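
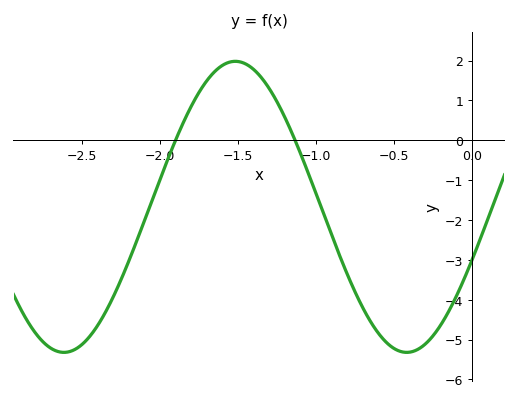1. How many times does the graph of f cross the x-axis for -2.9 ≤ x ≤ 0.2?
2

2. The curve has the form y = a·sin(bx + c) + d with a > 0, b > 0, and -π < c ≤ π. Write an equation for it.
y = 3.65sin(2.9x - 0.37) - 1.67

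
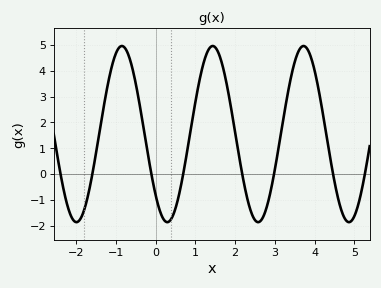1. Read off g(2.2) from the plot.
-0.162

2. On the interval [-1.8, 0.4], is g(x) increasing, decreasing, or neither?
neither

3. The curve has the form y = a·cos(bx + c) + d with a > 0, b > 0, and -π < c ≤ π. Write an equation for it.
y = 3.41cos(2.75x + 2.33) + 1.55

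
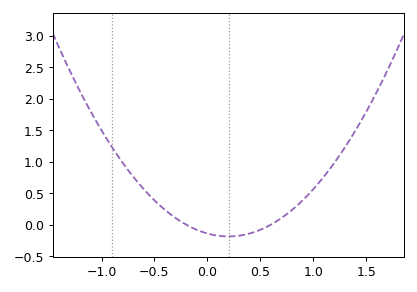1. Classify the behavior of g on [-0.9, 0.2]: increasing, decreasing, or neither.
decreasing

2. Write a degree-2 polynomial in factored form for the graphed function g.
y = 1.17(x + 0.2)(x - 0.6)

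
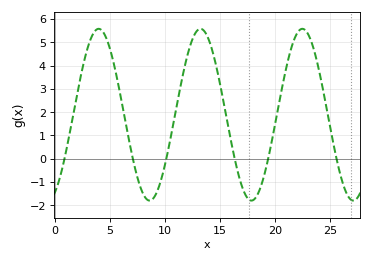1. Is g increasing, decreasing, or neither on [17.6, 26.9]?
neither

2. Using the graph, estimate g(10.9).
1.9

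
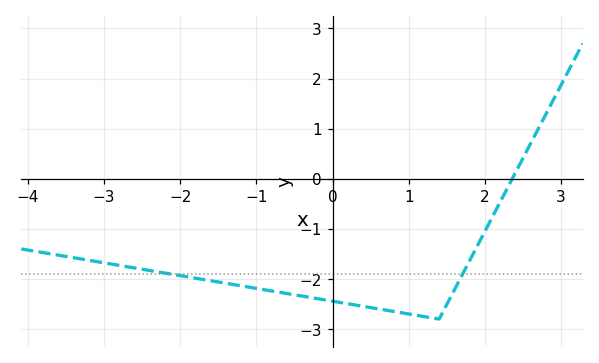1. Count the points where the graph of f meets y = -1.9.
2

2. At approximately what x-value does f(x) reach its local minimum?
1.4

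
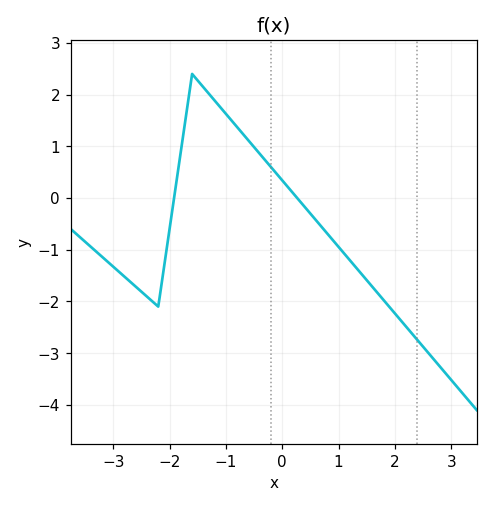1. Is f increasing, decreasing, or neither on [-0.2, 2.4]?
decreasing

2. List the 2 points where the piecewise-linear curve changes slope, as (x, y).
(-2.2, -2.1); (-1.6, 2.4)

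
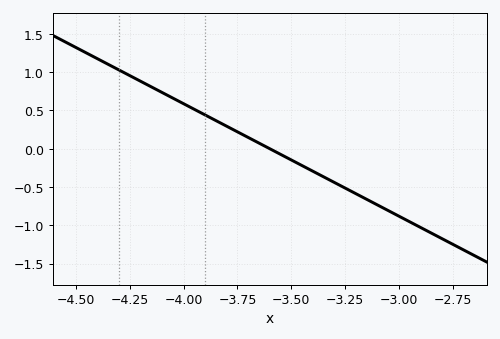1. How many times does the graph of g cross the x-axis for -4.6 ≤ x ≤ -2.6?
1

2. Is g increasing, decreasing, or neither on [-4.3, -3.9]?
decreasing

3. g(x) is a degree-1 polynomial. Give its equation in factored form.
y = -1.47(x + 3.6)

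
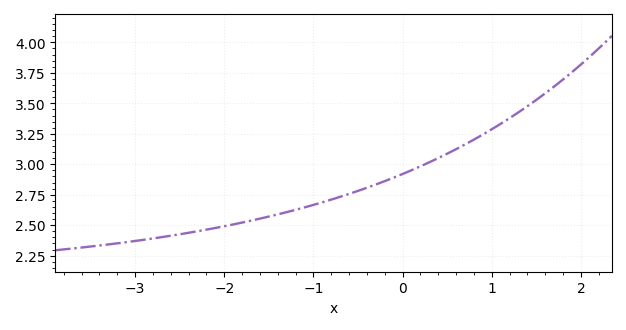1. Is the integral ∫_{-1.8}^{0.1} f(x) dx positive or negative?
positive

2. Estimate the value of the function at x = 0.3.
3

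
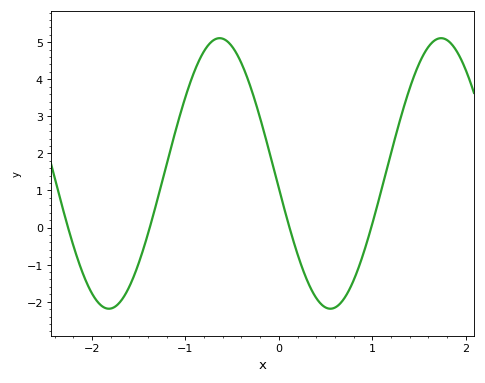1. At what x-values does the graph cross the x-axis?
-2.3, -1.4, 0.1, 1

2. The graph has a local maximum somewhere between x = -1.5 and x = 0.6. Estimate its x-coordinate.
-0.6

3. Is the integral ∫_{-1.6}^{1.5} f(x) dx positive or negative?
positive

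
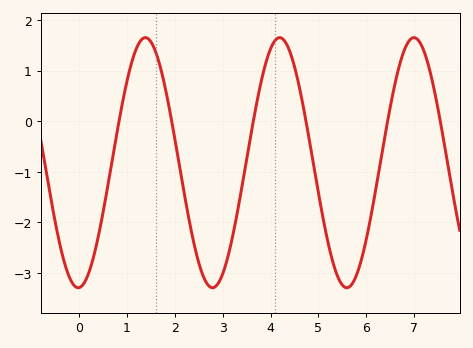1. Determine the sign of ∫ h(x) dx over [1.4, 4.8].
negative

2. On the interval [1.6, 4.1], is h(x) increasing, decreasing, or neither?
neither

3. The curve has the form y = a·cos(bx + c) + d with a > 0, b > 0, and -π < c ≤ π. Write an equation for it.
y = 2.47cos(2.24x - 3.1) - 0.82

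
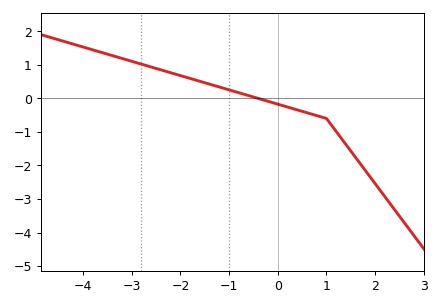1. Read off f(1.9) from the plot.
-2.35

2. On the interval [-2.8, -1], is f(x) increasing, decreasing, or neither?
decreasing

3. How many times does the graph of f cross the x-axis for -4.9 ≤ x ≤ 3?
1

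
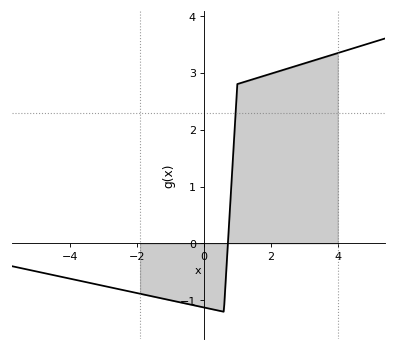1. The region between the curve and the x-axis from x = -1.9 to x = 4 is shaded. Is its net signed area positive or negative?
positive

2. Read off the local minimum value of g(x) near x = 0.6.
-1.2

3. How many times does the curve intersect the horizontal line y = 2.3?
1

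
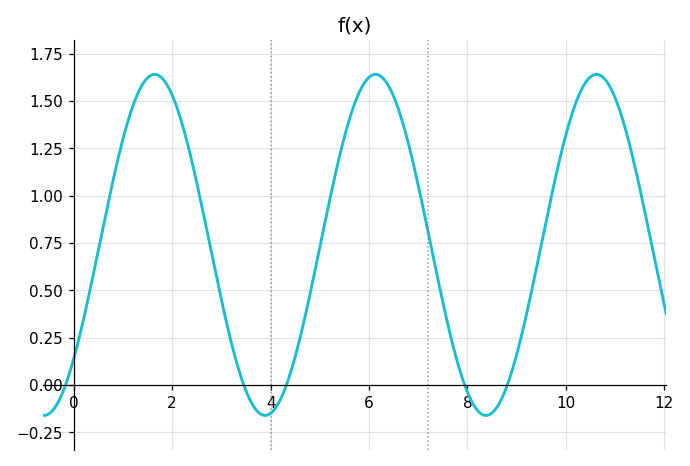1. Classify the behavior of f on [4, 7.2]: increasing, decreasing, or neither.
neither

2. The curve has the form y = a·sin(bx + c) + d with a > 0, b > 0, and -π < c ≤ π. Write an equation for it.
y = 0.9sin(1.4x - 0.732) + 0.74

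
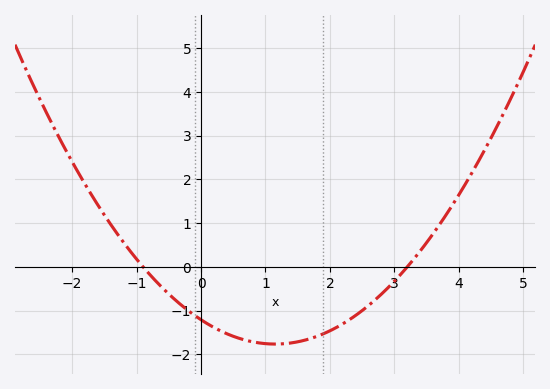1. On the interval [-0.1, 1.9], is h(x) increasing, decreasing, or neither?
neither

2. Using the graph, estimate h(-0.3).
-0.9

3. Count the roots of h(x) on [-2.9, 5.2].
2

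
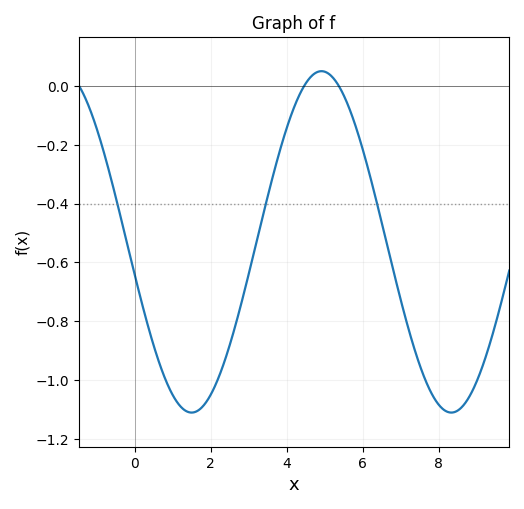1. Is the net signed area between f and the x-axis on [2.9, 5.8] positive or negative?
negative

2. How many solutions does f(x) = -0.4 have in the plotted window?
3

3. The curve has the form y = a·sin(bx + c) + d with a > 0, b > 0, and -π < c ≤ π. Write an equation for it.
y = 0.58sin(0.92x - 2.95) - 0.53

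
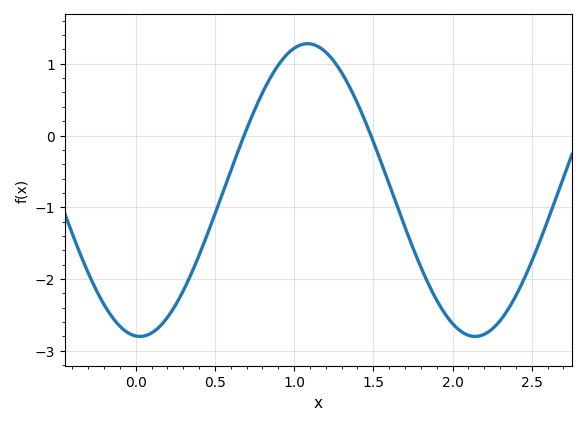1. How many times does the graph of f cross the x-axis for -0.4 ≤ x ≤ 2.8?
2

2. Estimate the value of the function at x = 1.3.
0.9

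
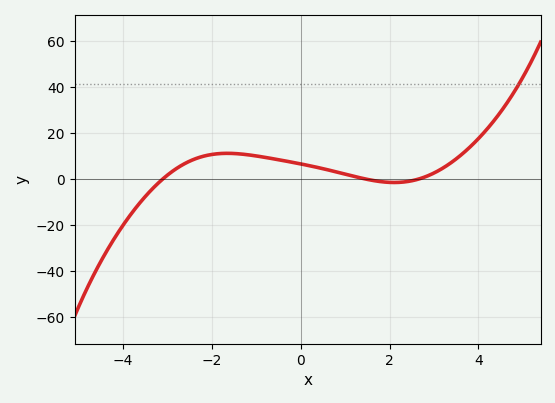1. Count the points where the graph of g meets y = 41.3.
1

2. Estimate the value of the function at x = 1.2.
1.21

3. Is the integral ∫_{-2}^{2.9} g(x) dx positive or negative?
positive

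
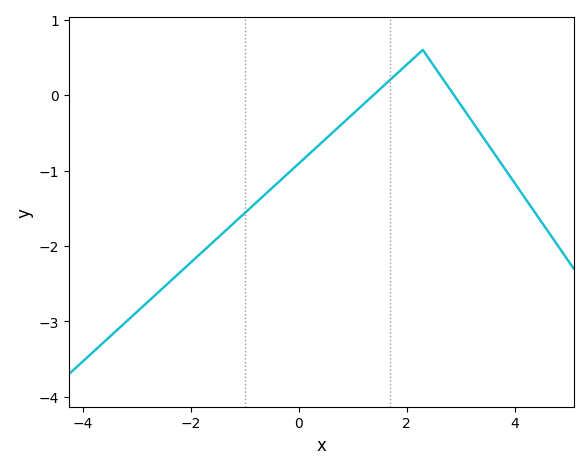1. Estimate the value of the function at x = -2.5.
-2.55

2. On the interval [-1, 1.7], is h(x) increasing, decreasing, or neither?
increasing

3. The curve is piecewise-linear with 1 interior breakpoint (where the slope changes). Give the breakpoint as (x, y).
(2.3, 0.6)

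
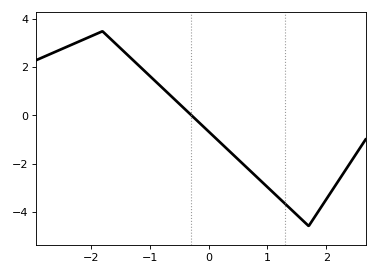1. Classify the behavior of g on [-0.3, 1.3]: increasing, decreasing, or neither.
decreasing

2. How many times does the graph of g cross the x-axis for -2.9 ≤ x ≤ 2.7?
1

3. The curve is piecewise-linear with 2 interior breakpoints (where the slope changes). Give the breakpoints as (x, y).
(-1.8, 3.5); (1.7, -4.6)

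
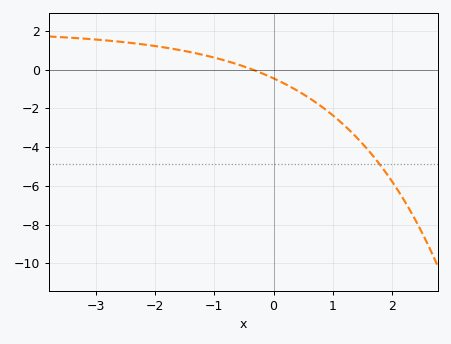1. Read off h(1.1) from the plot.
-2.62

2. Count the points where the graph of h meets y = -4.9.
1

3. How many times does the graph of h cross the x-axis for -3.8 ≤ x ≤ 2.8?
1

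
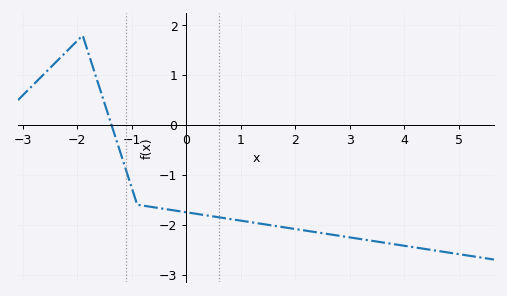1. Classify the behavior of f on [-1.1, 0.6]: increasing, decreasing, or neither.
decreasing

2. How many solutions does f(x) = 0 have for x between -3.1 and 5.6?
1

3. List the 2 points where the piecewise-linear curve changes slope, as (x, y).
(-1.9, 1.8); (-0.9, -1.6)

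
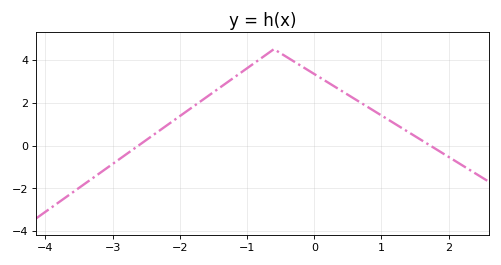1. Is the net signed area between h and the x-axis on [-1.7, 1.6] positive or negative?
positive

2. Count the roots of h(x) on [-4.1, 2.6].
2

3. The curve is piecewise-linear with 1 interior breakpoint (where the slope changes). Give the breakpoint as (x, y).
(-0.6, 4.5)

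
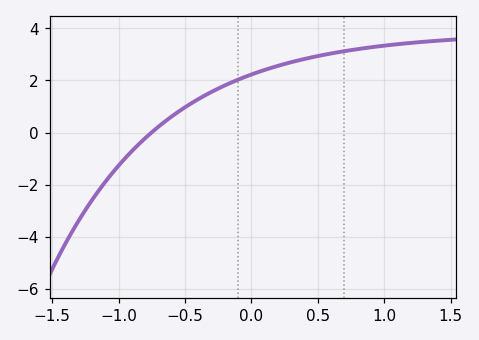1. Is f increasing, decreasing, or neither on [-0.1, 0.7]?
increasing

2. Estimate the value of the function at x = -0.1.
2.03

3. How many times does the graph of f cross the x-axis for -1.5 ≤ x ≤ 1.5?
1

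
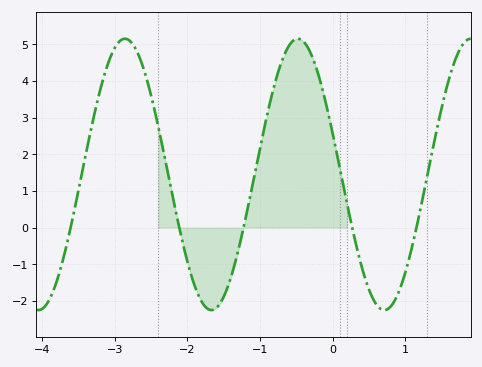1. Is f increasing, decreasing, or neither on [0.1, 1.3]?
neither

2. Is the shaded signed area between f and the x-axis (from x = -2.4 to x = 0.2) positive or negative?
positive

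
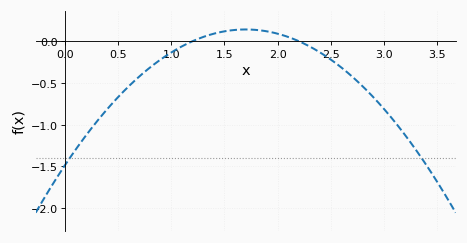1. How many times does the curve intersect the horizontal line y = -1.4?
2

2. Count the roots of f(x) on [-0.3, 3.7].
2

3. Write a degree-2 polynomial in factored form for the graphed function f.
y = -0.56(x - 1.2)(x - 2.2)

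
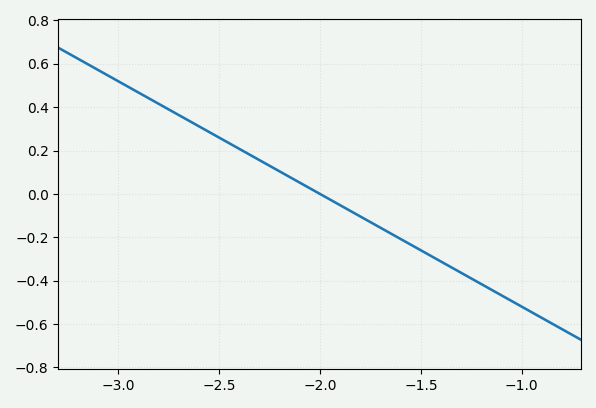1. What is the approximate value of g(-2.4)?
0.2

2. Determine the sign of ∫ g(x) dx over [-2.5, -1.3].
negative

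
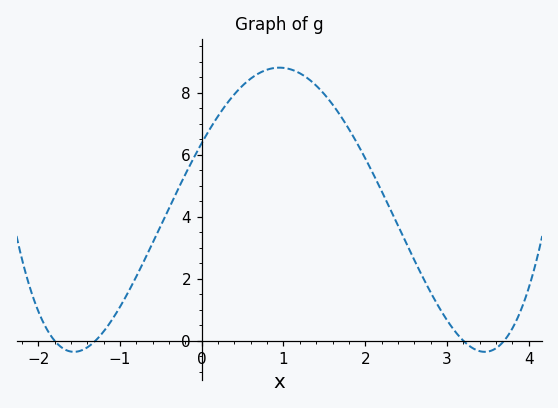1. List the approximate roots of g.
-1.8, -1.3, 3.2, 3.7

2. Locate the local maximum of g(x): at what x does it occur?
0.9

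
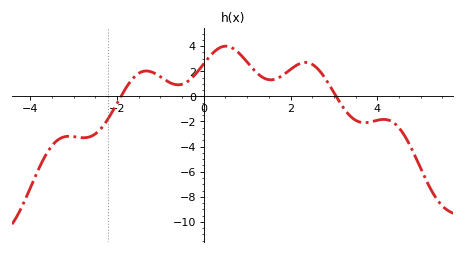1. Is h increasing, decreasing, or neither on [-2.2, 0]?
neither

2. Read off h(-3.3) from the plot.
-3.4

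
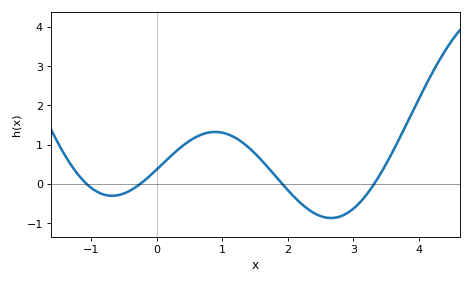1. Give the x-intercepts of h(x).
-1.1, -0.3, 1.9, 3.3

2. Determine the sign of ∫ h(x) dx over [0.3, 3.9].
positive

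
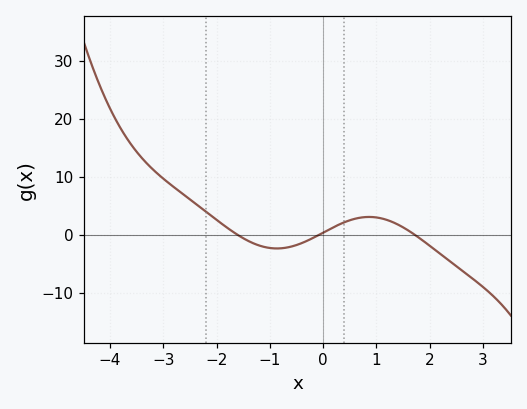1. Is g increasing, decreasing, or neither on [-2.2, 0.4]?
neither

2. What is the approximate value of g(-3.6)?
15.5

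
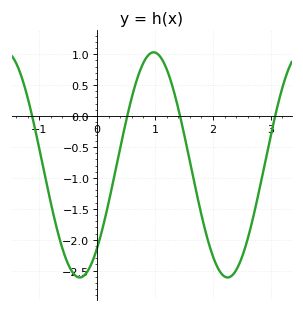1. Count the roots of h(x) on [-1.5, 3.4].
4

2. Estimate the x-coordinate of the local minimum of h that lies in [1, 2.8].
2.25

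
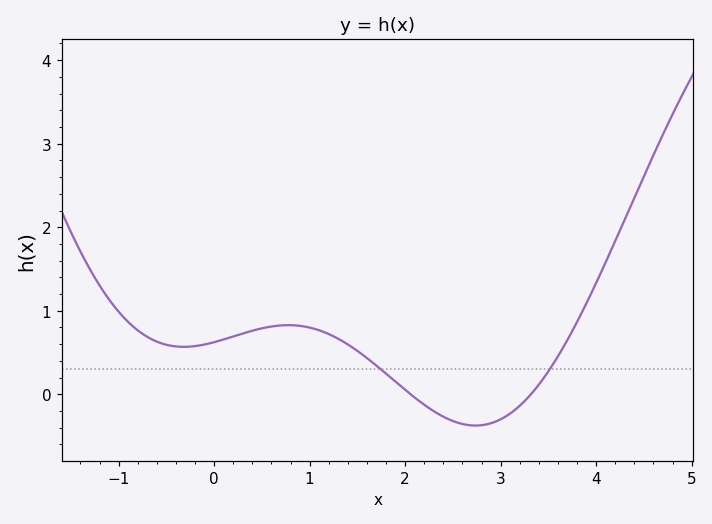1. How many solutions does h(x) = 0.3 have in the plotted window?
2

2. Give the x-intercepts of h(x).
2.1, 3.3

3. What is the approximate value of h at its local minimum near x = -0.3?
0.6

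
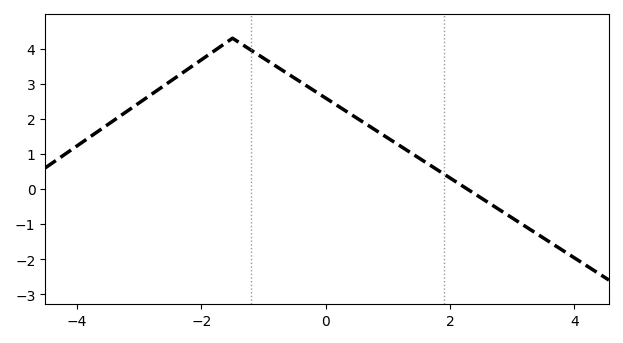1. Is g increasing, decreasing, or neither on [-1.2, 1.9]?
decreasing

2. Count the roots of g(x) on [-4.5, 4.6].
1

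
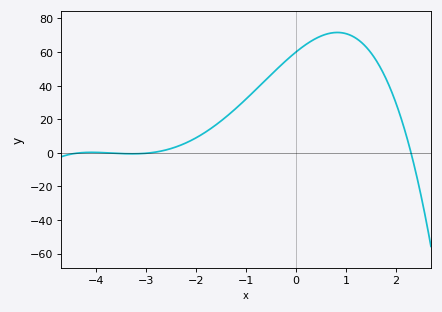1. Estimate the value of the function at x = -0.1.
58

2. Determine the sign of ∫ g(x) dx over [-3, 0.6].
positive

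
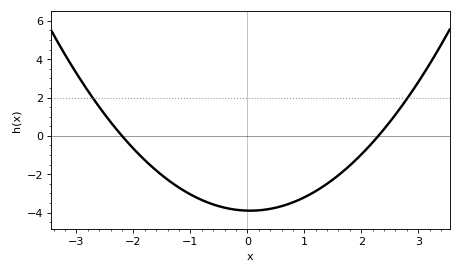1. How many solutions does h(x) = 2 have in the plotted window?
2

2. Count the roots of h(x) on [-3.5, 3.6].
2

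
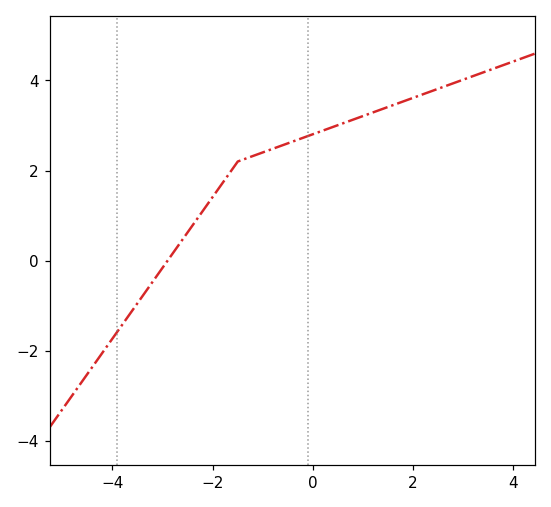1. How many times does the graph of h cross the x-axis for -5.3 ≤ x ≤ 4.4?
1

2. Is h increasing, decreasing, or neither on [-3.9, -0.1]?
increasing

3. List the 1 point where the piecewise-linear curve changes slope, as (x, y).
(-1.5, 2.2)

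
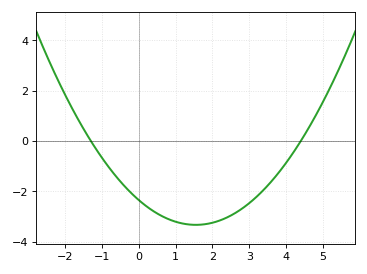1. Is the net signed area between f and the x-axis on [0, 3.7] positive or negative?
negative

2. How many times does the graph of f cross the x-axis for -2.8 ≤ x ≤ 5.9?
2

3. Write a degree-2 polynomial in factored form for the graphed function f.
y = 0.41(x + 1.3)(x - 4.4)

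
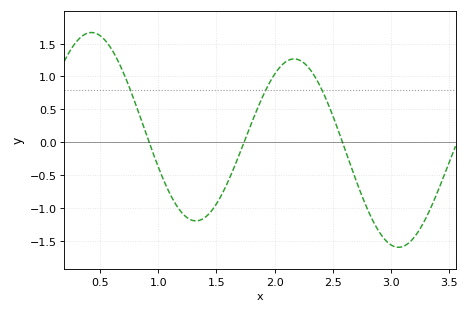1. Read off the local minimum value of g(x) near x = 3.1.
-1.6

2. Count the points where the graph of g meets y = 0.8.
3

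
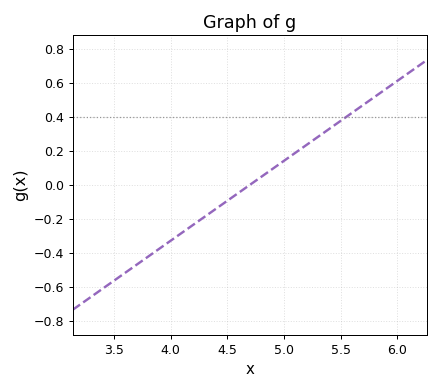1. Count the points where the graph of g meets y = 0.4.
1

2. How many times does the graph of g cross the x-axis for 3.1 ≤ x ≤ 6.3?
1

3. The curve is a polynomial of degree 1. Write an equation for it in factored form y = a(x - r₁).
y = 0.47(x - 4.7)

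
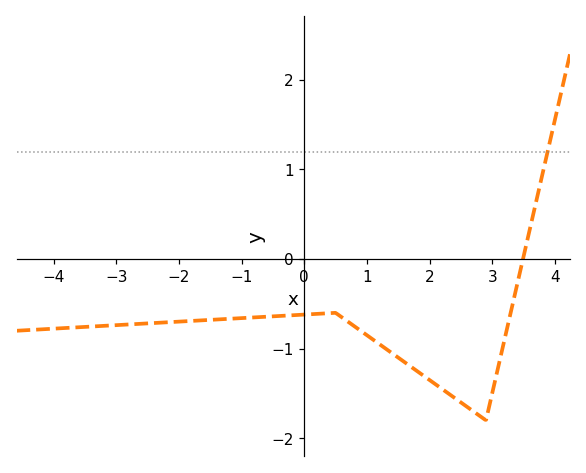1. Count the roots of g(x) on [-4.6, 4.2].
1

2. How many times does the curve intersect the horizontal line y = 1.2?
1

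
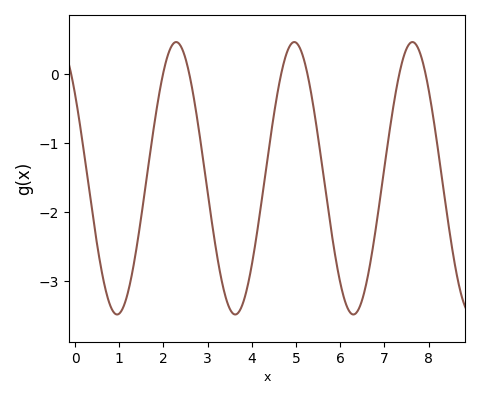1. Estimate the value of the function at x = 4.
-2.76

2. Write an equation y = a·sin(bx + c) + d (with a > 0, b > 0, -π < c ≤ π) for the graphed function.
y = 1.97sin(2.35x + 2.48) - 1.51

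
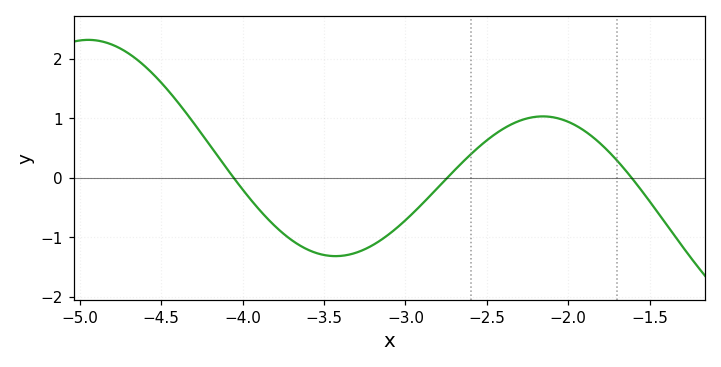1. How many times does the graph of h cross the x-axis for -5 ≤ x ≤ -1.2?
3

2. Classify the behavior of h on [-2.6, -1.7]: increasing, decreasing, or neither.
neither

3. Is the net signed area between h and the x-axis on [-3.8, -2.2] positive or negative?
negative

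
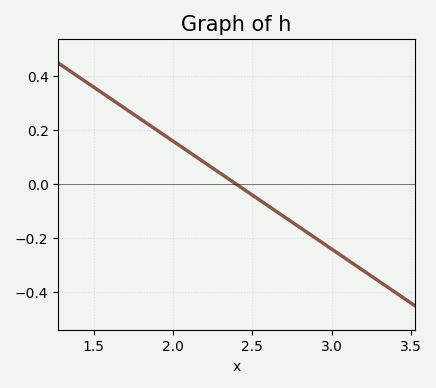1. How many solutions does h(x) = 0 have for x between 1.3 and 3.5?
1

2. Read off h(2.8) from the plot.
-0.16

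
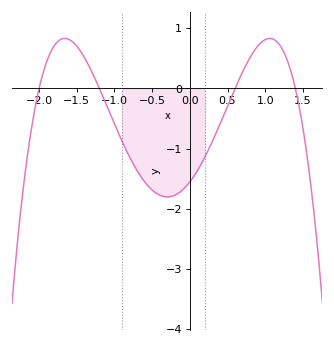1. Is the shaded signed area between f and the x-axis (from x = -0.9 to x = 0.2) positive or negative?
negative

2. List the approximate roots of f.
-2, -1.2, 0.6, 1.4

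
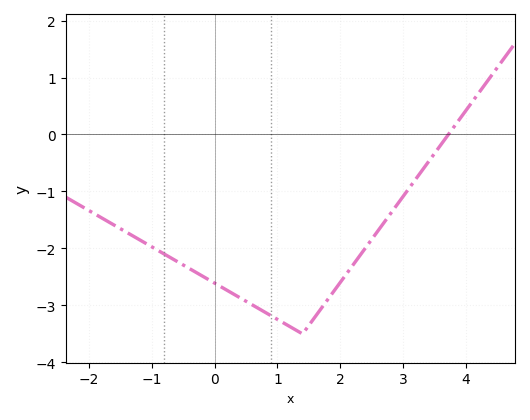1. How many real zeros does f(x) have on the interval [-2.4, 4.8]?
1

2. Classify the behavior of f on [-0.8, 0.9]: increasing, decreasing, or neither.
decreasing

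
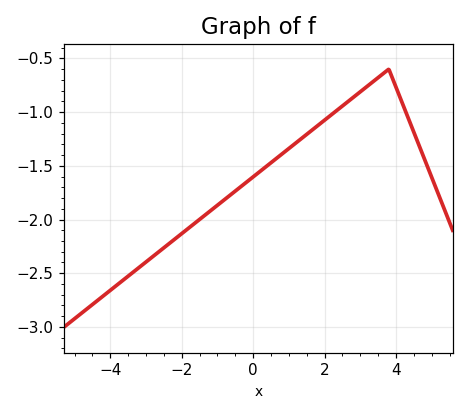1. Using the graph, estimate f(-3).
-2.4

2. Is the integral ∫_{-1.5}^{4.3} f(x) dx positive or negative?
negative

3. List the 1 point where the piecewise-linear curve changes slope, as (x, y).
(3.8, -0.6)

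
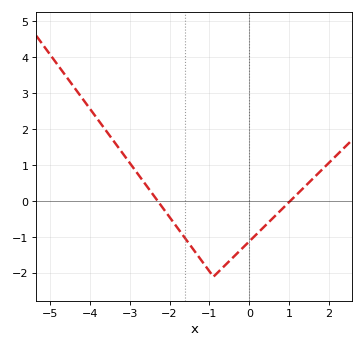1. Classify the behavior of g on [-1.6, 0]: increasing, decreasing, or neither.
neither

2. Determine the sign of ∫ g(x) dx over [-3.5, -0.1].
negative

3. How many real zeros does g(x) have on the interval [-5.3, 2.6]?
2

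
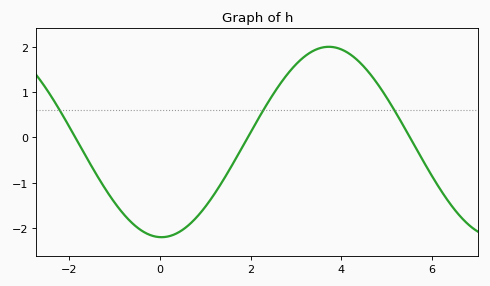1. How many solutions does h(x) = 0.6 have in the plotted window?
3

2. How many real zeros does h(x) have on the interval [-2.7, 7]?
3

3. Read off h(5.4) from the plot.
0.2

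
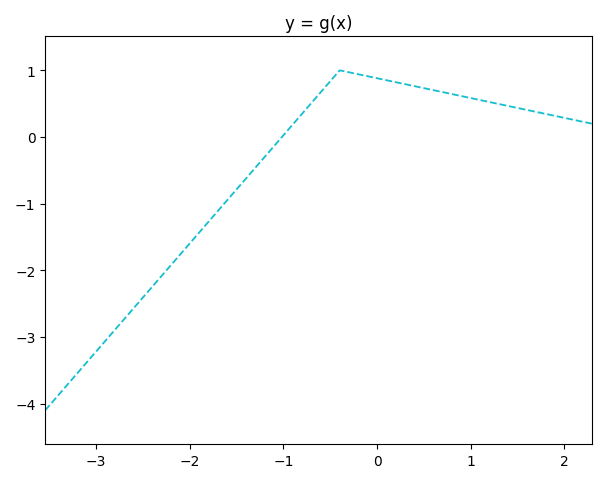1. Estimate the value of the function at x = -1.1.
-0.1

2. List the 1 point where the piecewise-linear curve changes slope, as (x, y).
(-0.4, 1)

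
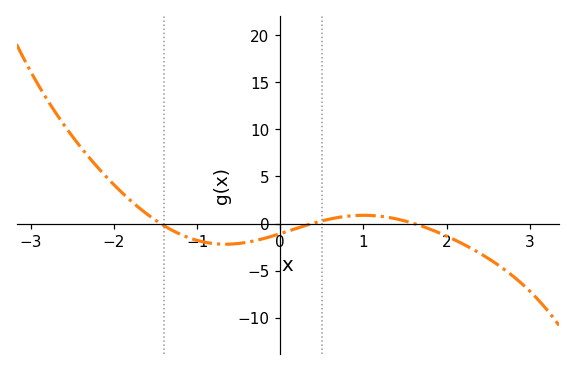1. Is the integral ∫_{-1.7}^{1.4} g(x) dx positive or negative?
negative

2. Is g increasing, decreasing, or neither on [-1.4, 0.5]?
neither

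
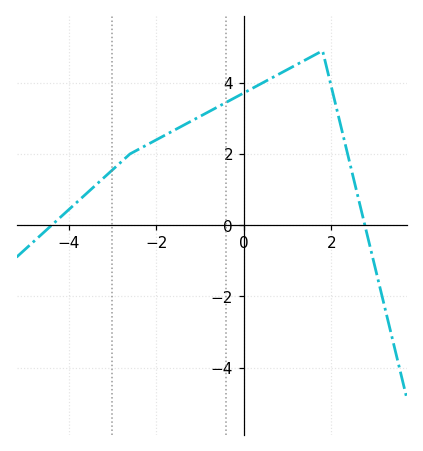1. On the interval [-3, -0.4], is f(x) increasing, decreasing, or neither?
increasing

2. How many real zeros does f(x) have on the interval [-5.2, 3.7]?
2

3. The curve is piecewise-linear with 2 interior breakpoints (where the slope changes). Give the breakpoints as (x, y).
(-2.6, 2); (1.8, 4.9)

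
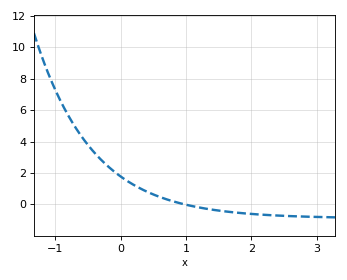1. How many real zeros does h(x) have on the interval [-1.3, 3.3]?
1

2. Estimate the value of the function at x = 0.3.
1.02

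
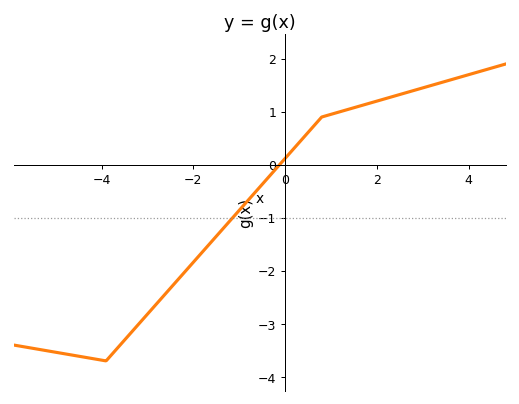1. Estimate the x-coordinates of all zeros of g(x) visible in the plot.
-0.12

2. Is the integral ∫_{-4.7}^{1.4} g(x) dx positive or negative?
negative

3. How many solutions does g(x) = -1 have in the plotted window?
1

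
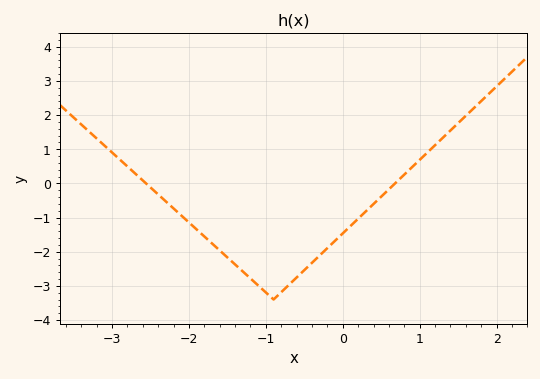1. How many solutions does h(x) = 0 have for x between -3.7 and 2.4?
2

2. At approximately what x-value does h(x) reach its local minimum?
-0.9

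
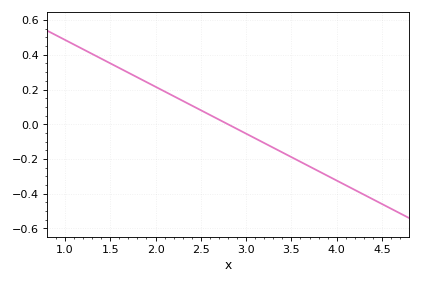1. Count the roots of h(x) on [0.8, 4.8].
1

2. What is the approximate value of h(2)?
0.22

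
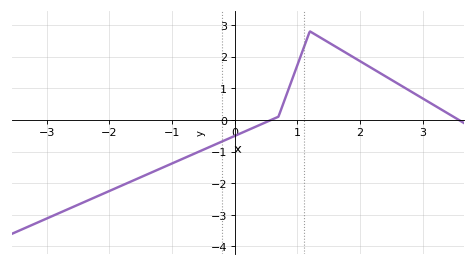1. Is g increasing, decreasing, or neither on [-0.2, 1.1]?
increasing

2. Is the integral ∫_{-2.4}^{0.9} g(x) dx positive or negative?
negative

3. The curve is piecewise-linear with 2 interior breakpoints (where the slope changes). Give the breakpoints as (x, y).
(0.7, 0.1); (1.2, 2.8)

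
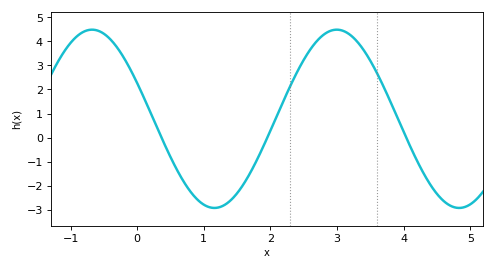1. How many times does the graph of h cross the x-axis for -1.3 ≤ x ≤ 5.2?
3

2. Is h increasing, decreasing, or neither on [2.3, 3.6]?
neither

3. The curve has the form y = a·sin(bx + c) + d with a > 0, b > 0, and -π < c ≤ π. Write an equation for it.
y = 3.71sin(1.71x + 2.73) + 0.78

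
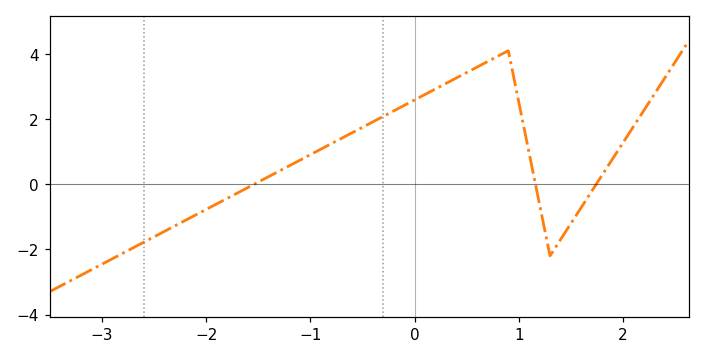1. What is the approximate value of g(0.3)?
3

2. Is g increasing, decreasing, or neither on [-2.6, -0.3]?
increasing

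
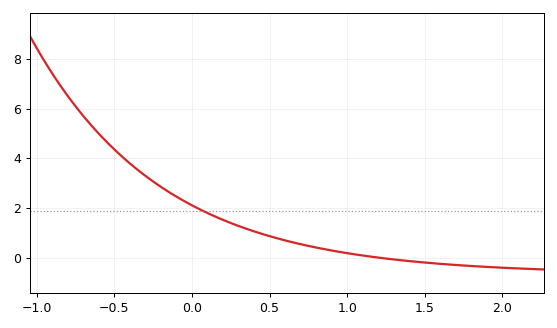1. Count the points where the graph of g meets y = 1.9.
1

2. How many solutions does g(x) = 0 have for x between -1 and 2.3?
1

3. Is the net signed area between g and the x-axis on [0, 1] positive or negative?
positive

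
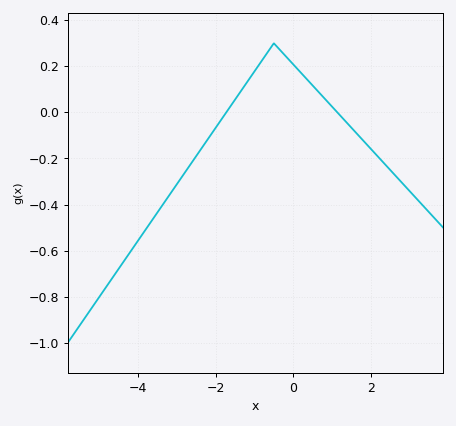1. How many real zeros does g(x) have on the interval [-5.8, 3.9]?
2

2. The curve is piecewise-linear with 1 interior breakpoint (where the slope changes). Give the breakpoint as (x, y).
(-0.5, 0.3)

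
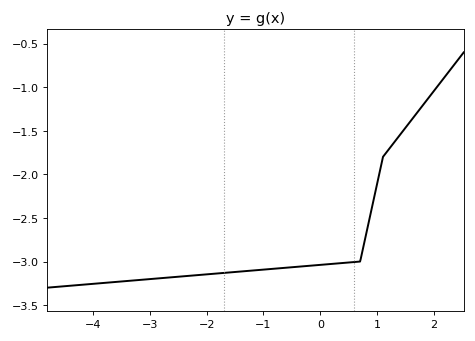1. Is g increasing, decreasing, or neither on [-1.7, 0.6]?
increasing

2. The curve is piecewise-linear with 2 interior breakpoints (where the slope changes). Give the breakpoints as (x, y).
(0.7, -3); (1.1, -1.8)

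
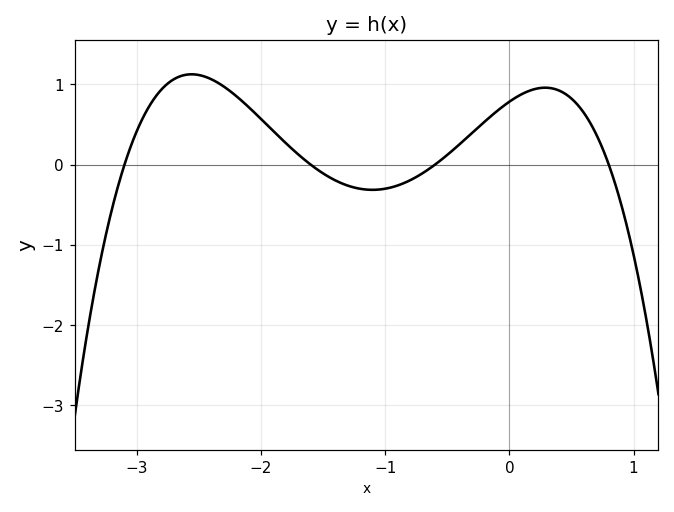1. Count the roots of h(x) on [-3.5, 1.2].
4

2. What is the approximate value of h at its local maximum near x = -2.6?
1.13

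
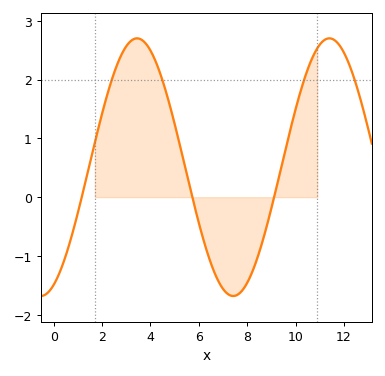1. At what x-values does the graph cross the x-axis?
1.16, 5.73, 9.11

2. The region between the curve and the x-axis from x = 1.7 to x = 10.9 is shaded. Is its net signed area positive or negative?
positive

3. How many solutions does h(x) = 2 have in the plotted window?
4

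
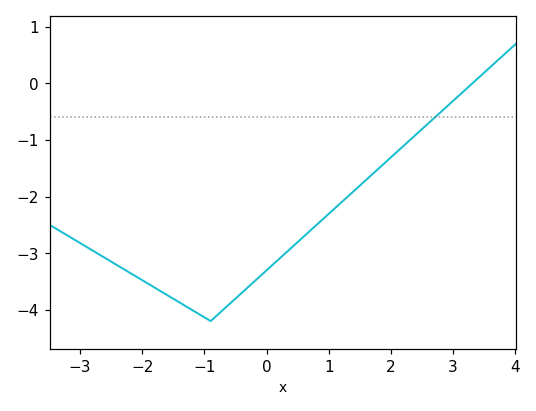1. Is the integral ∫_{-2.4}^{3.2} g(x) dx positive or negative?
negative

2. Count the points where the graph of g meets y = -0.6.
1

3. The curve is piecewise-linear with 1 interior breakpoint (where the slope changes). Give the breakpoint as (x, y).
(-0.9, -4.2)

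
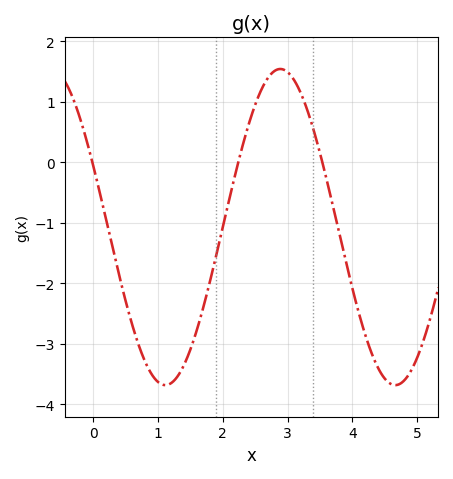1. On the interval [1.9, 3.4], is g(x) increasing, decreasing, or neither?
neither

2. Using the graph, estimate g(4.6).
-3.66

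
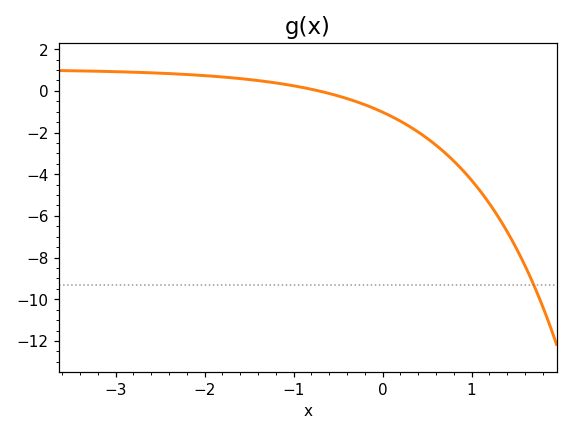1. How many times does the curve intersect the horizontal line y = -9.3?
1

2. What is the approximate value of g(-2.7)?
0.882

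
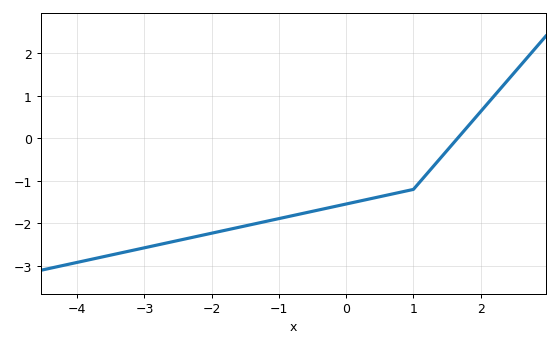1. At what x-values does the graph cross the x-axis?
1.66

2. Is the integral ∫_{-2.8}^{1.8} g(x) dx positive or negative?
negative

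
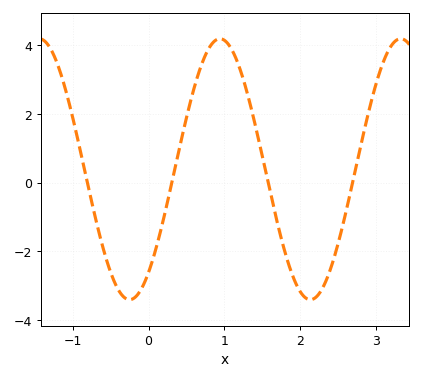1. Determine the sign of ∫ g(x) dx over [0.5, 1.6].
positive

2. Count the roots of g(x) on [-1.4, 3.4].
4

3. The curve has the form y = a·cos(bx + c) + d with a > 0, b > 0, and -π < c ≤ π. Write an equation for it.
y = 3.8cos(2.63x - 2.48) + 0.39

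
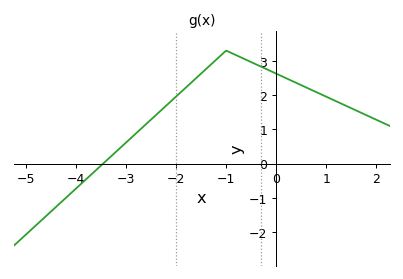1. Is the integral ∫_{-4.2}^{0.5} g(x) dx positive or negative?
positive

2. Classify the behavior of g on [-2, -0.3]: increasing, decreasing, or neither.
neither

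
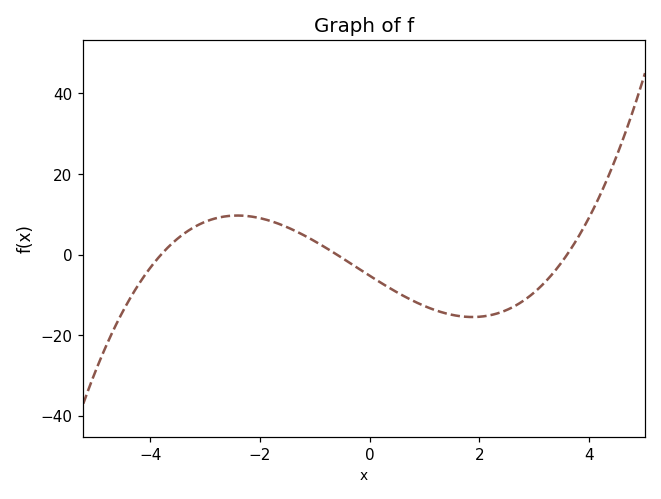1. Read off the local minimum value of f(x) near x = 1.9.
-15.5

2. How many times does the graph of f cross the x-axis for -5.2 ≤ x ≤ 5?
3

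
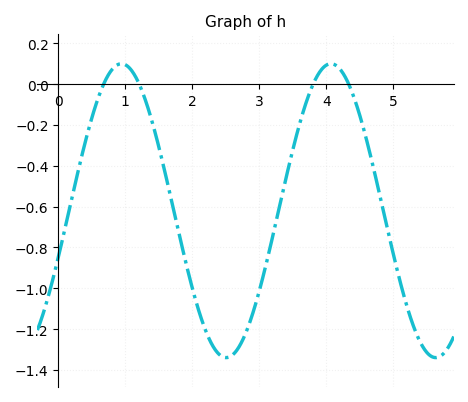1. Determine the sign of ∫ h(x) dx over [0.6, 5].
negative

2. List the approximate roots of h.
0.676, 1.21, 3.8, 4.33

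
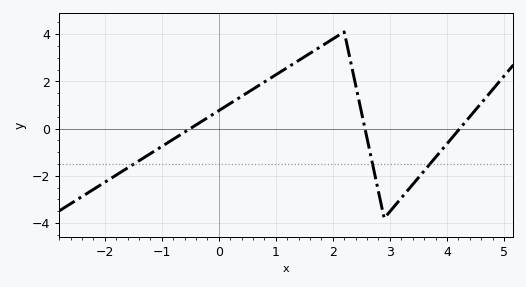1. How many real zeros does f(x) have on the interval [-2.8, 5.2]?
3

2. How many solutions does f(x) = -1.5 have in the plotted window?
3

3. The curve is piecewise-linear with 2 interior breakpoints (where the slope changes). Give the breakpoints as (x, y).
(2.2, 4.1); (2.9, -3.8)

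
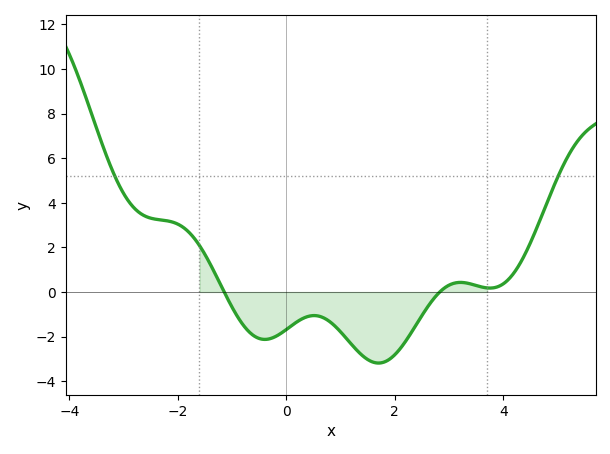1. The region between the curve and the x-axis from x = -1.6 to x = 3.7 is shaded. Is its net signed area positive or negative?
negative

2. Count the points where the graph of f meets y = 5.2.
2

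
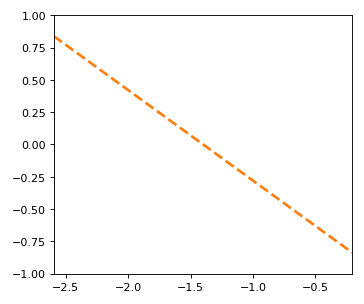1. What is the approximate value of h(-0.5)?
-0.62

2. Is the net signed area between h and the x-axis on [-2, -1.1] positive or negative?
positive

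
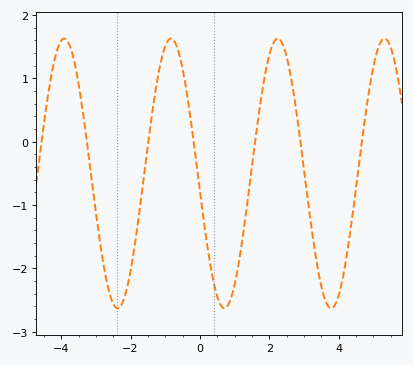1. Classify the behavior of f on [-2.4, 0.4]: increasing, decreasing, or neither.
neither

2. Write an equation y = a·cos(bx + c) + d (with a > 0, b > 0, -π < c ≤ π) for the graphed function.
y = 2.13cos(2x + 1.7) - 0.5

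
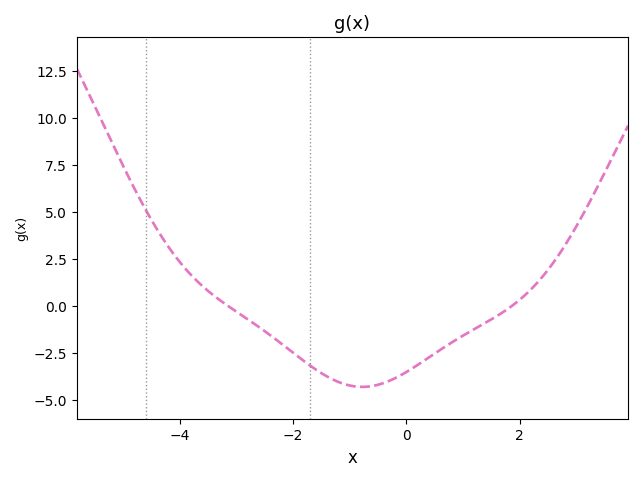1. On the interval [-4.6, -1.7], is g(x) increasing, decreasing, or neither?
decreasing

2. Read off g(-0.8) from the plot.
-4.31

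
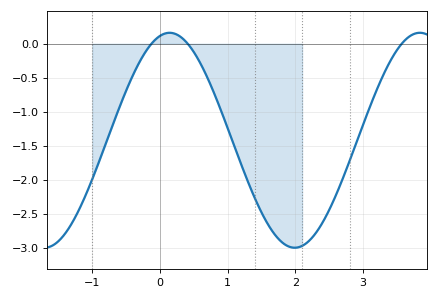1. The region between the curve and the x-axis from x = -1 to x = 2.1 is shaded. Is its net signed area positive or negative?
negative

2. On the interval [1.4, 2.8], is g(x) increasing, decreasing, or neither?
neither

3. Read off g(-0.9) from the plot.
-1.74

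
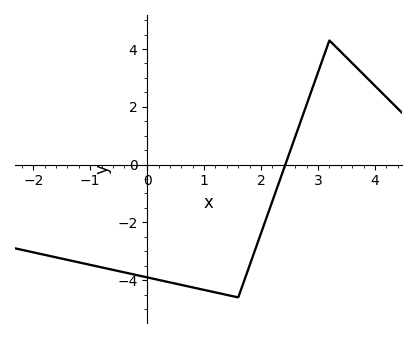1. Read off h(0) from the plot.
-3.91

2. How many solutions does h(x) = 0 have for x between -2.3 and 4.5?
1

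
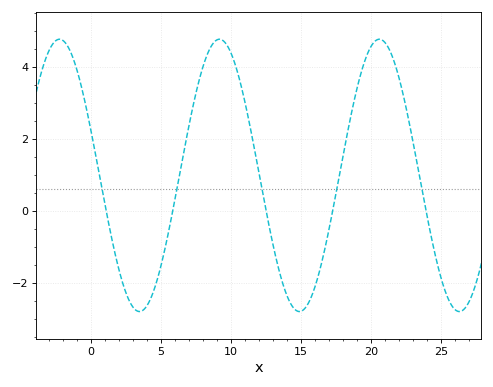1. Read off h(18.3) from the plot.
2.1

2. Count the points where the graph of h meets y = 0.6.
5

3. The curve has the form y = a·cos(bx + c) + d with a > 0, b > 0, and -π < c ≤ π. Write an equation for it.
y = 3.78cos(0.55x + 1.23) + 0.99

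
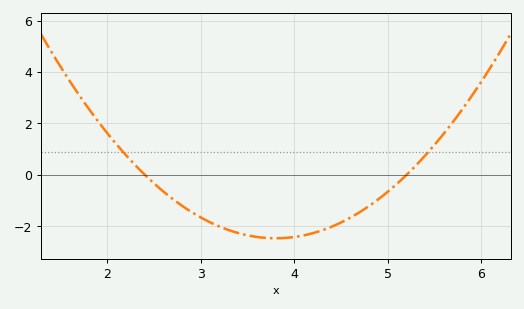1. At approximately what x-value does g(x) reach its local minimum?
3.8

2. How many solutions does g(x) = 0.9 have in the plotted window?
2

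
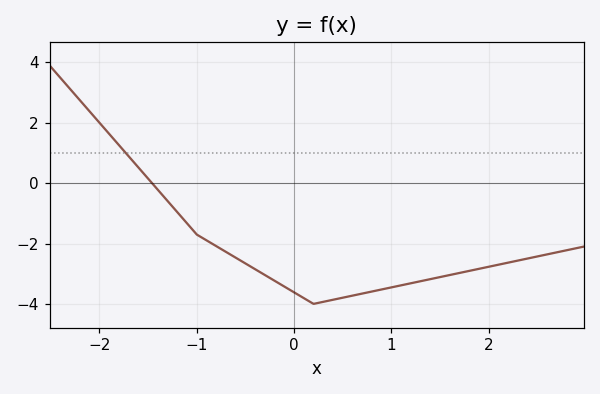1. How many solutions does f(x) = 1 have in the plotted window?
1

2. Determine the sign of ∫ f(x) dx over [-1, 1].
negative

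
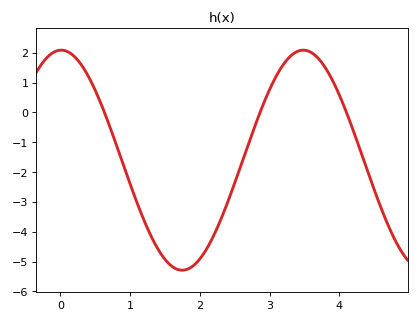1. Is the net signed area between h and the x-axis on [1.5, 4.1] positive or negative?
negative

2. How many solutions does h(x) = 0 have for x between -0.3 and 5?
3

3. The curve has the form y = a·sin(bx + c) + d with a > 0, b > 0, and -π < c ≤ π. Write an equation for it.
y = 3.69sin(1.8x + 1.5) - 1.6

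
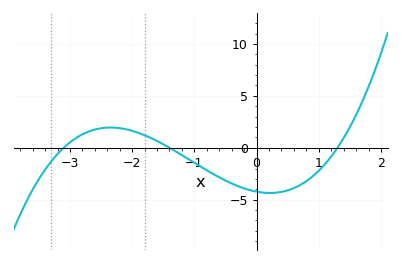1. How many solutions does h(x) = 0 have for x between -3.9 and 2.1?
3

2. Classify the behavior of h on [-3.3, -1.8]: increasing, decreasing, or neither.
neither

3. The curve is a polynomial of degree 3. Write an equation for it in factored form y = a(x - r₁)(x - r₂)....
y = 0.75(x + 3.1)(x + 1.4)(x - 1.3)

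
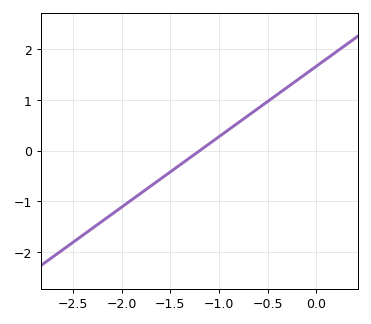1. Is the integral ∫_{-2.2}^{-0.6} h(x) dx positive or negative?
negative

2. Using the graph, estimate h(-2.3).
-1.5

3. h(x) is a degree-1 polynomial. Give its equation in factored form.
y = 1.39(x + 1.2)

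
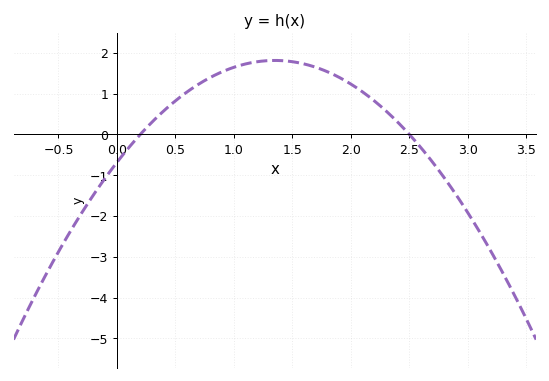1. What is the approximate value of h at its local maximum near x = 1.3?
1.8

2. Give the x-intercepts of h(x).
0.2, 2.5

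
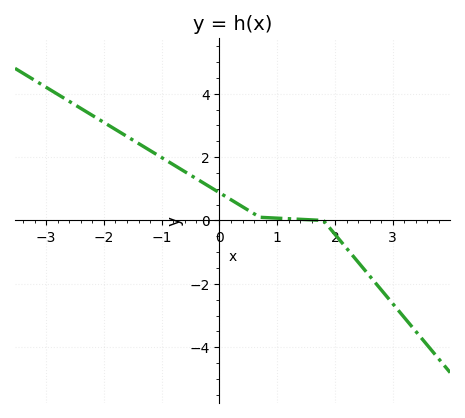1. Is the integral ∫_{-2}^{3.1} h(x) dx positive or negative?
positive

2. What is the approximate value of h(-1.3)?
2.4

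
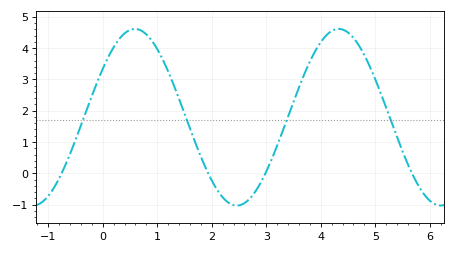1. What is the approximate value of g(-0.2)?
2.47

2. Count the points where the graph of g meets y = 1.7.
4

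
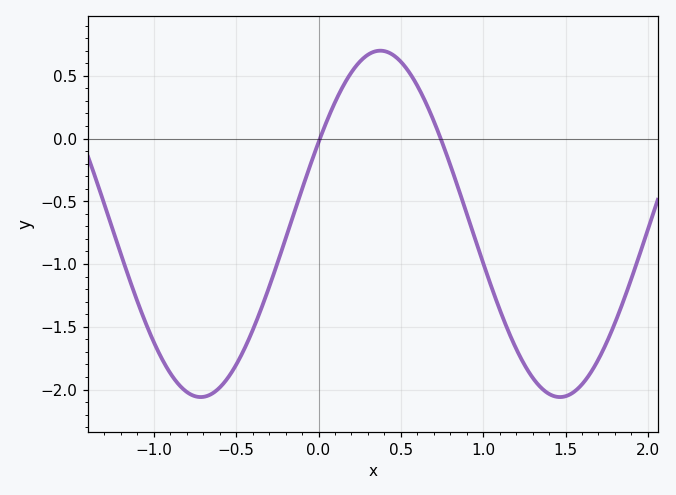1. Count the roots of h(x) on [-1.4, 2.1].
2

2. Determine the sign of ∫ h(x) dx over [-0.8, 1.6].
negative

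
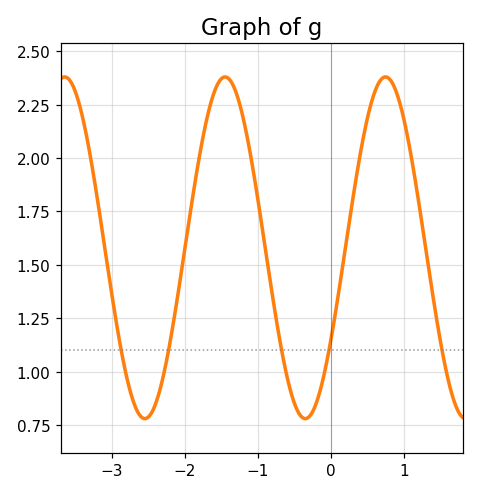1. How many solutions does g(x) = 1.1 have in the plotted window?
5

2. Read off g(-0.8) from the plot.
1.36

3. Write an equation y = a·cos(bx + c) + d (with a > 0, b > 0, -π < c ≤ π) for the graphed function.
y = 0.8cos(2.86x - 2.14) + 1.58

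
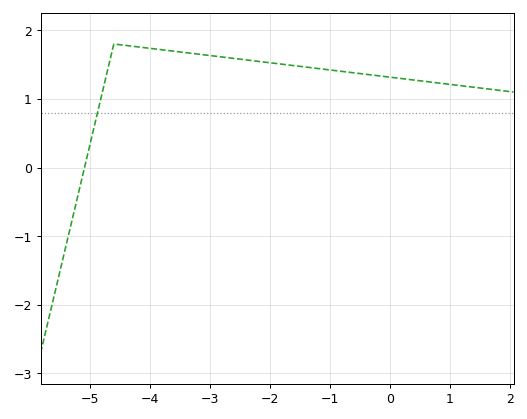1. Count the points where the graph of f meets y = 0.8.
1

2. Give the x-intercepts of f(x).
-5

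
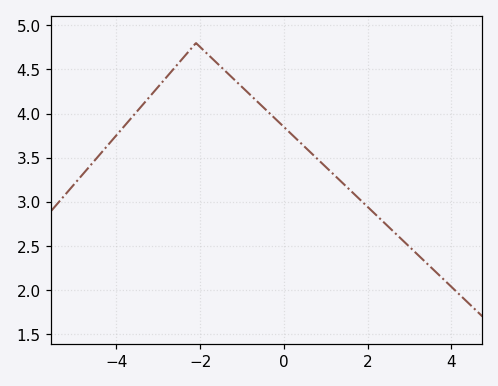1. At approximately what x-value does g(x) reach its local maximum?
-2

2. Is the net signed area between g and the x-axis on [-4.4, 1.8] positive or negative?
positive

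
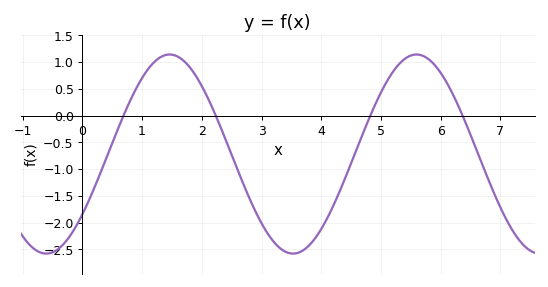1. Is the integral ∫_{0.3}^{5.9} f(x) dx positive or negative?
negative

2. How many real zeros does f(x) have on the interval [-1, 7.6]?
4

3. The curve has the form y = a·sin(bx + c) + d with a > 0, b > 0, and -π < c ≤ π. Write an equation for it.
y = 1.86sin(1.5x - 0.65) - 0.72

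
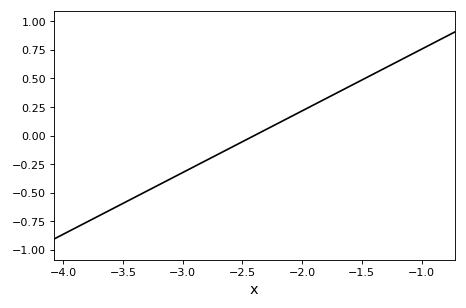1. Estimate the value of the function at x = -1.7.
0.4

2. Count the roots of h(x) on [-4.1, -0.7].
1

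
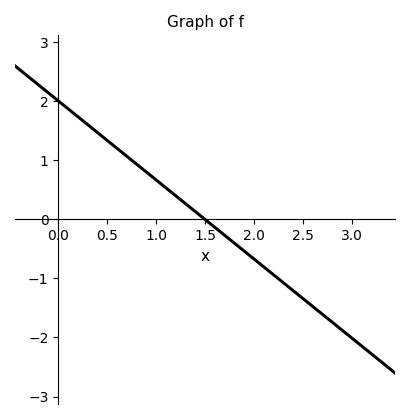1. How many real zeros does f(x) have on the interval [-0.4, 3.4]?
1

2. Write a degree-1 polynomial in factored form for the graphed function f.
y = -1.34(x - 1.5)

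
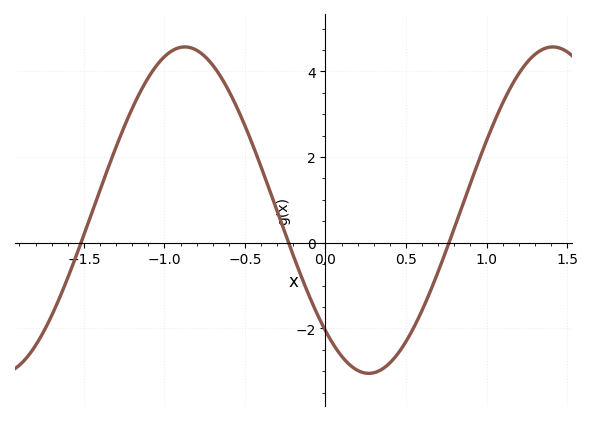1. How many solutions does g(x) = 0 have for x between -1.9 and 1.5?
3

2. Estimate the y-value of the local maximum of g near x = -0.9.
4.6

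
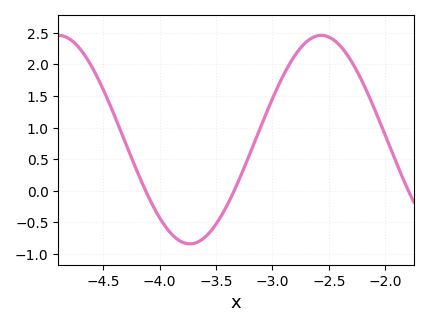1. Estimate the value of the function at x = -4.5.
1.61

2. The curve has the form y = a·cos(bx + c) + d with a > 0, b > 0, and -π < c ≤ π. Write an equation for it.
y = 1.65cos(2.7x + 0.65) + 0.81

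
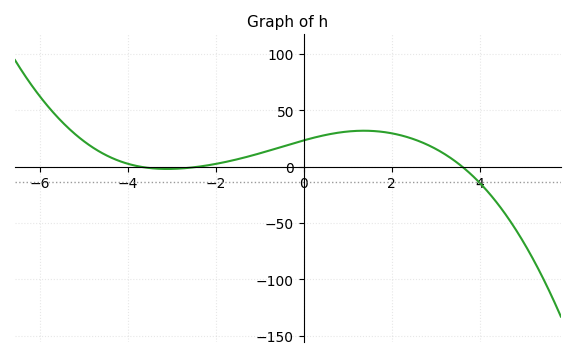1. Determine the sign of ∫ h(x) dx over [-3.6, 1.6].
positive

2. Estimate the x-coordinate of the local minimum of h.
-3.1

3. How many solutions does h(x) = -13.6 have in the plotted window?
1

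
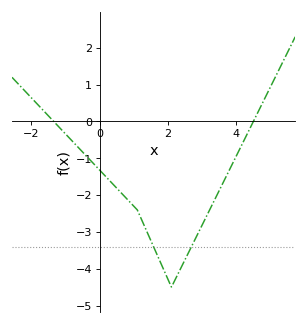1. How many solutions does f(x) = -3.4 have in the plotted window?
2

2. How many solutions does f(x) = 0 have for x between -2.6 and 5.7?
2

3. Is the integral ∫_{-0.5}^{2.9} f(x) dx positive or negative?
negative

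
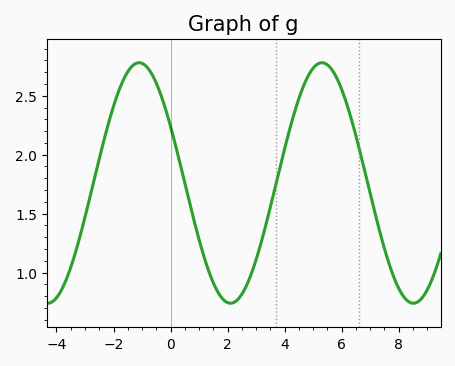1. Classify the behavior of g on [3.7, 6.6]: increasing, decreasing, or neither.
neither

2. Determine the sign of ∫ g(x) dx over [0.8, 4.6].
positive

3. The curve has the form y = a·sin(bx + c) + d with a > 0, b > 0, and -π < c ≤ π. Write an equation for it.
y = 1.02sin(0.98x + 2.65) + 1.76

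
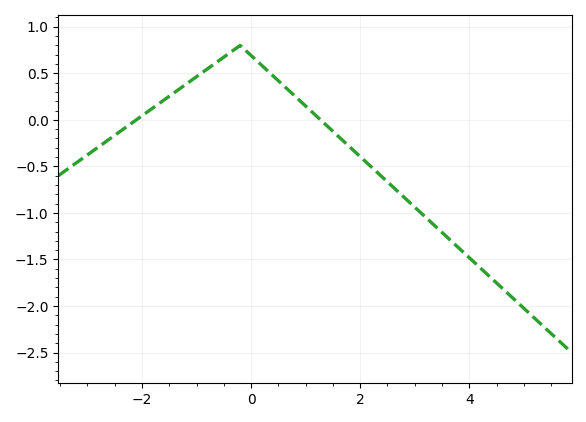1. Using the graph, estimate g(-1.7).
0.15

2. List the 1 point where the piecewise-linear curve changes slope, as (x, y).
(-0.2, 0.8)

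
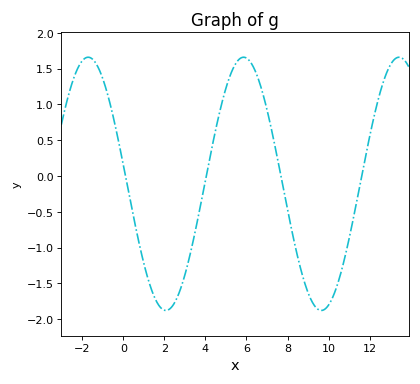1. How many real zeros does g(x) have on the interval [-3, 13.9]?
4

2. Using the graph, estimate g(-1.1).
1.44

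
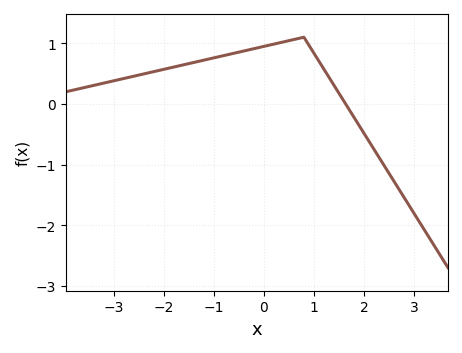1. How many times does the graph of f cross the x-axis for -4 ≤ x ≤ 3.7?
1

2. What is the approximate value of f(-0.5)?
0.854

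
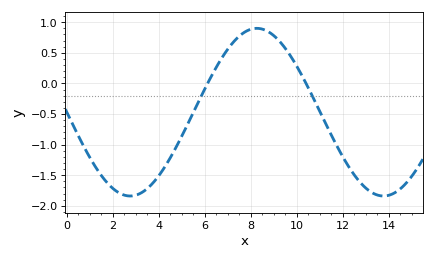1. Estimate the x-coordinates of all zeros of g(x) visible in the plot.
6.13, 10.4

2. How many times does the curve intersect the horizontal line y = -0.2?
2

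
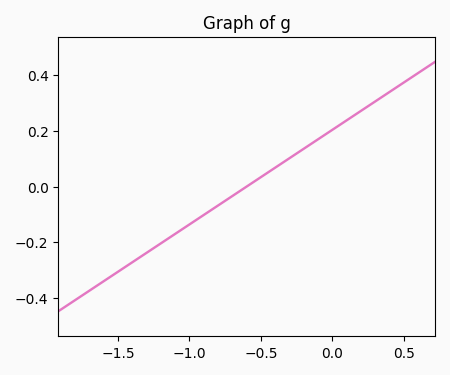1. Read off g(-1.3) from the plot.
-0.238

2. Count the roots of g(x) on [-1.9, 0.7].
1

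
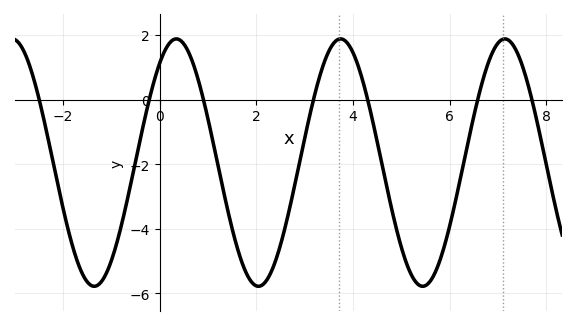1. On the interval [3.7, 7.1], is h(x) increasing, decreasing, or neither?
neither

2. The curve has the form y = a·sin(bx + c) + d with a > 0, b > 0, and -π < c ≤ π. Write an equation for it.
y = 3.83sin(1.85x + 0.93) - 1.95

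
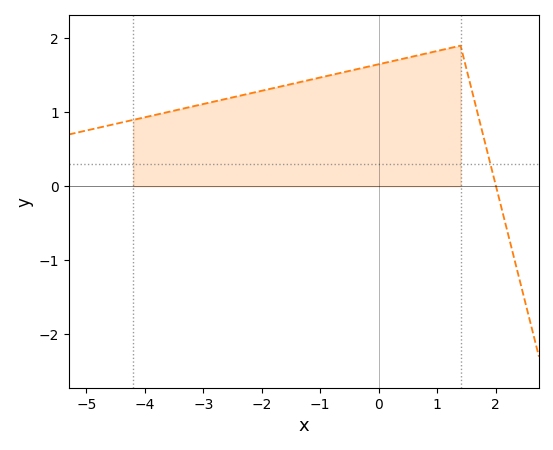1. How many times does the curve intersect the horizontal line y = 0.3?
1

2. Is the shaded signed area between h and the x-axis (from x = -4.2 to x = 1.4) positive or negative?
positive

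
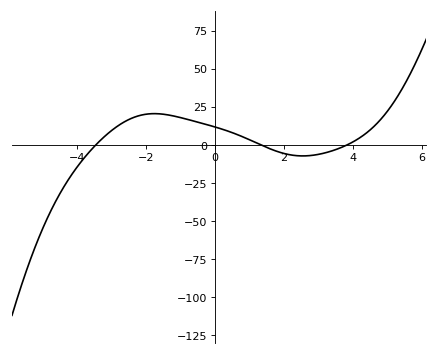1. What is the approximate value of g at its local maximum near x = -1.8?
20.5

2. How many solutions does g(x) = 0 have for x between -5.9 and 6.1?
3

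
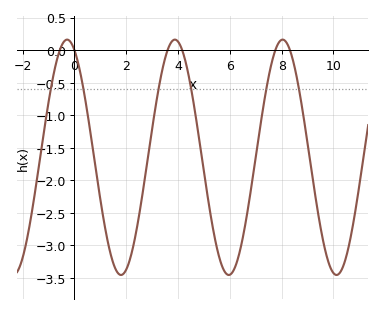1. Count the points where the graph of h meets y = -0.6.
6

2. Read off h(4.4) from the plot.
-0.4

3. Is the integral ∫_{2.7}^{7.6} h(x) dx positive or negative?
negative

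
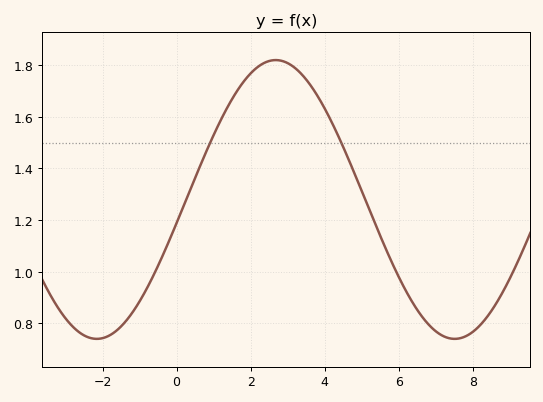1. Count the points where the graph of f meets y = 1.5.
2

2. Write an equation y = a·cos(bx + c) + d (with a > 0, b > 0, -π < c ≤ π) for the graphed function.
y = 0.54cos(0.65x - 1.7) + 1.28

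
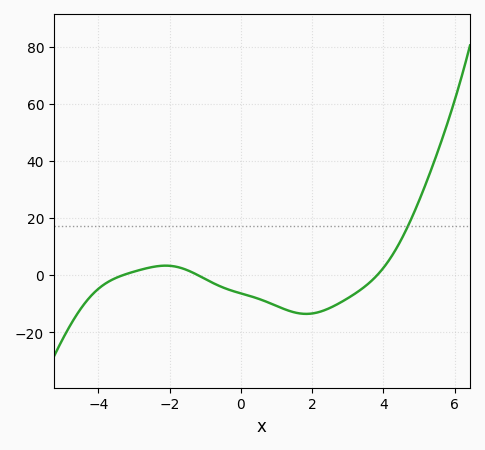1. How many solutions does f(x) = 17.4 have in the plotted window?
1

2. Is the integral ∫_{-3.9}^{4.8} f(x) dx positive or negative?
negative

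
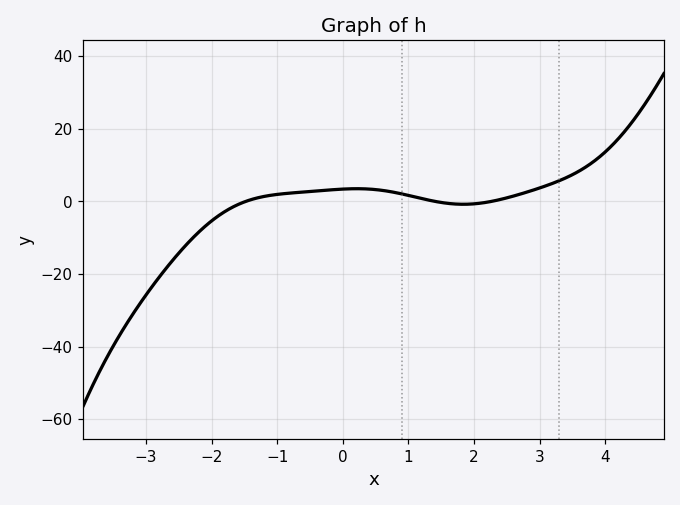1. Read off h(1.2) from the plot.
0.758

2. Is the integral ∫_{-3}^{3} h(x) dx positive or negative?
negative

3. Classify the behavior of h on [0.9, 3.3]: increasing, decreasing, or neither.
neither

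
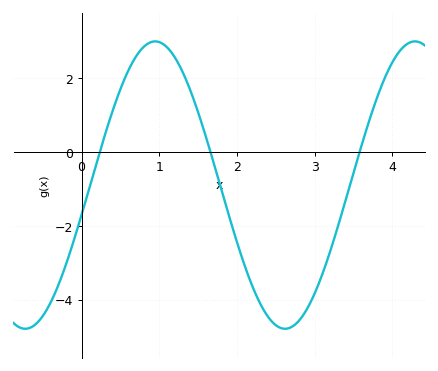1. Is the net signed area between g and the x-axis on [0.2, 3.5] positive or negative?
negative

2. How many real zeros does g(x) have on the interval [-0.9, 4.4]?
3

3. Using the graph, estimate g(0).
-1.8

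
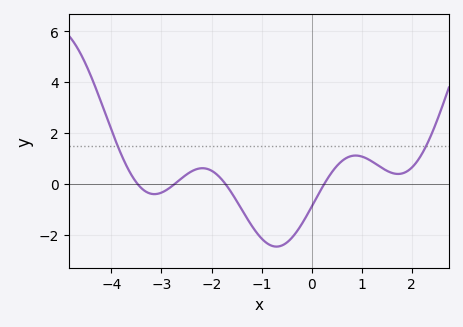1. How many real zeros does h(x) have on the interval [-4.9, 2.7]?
4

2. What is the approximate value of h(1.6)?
0.4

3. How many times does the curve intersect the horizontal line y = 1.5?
2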